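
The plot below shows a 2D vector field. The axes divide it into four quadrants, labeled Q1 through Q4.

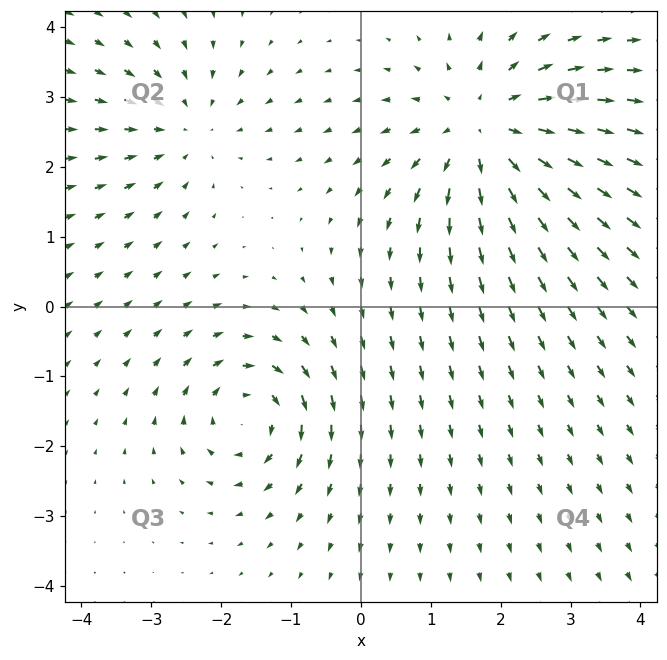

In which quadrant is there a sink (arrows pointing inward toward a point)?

Q2

The sink sits at approximately (-2.5, 2.6), which lies in quadrant Q2. The divergence there is about -3, negative as expected for a sink.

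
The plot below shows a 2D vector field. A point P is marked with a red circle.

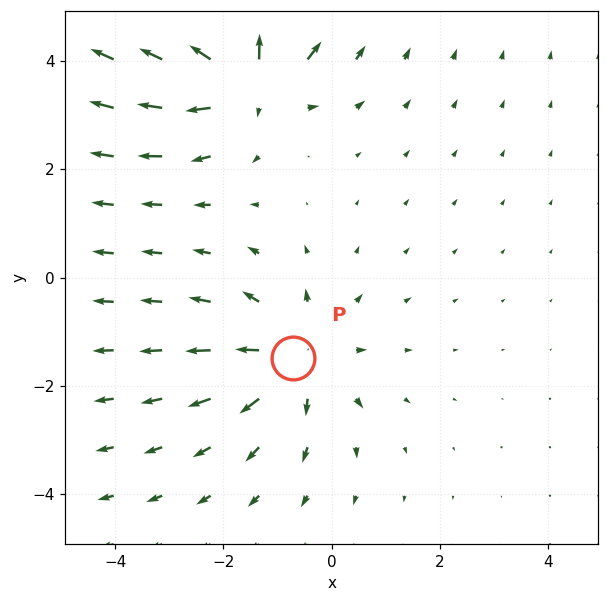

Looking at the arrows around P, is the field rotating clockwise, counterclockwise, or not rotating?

Near P at (-0.7, -1.5) the arrows show no circulation. The curl there is ≈0.

not rotating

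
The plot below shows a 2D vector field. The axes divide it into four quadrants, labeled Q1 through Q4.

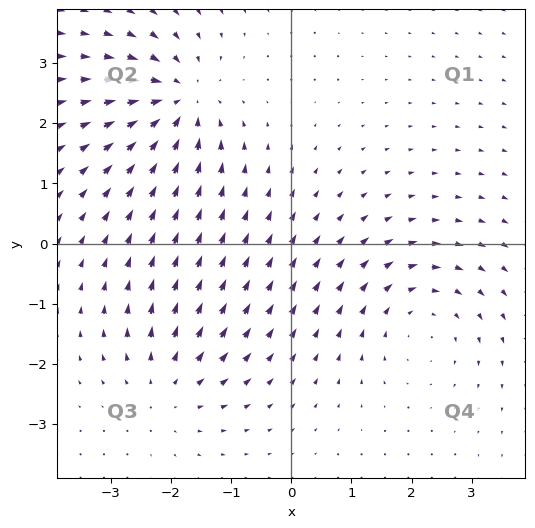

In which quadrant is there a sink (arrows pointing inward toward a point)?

Q2

The sink sits at approximately (-1.9, 2.4), which lies in quadrant Q2. The divergence there is about -5, negative as expected for a sink.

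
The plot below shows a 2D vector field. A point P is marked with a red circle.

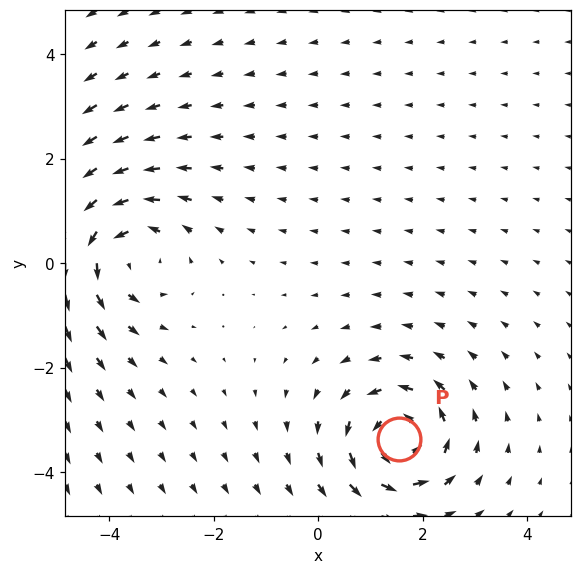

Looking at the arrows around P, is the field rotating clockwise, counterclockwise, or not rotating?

counterclockwise

Near P at (1.5, -3.4) the arrows circulate counterclockwise. The curl (z-component) there is about +3; positive curl means counterclockwise rotation.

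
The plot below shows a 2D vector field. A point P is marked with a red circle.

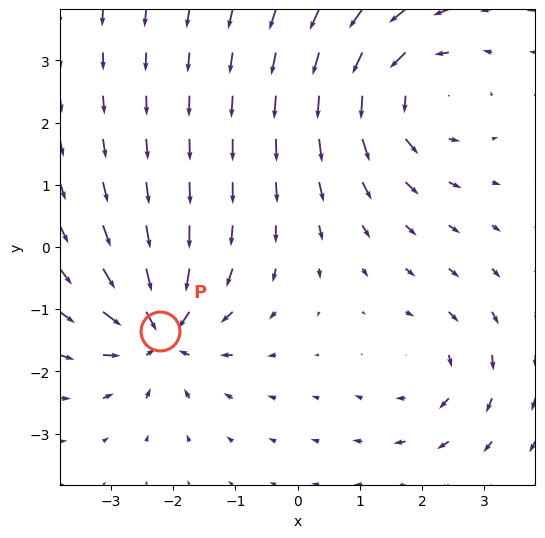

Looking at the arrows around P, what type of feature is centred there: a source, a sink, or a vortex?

sink

At P (-2.2, -1.3) the arrows converge inward. Divergence about -6, curl ≈0 — negative divergence with near-zero curl is a sink.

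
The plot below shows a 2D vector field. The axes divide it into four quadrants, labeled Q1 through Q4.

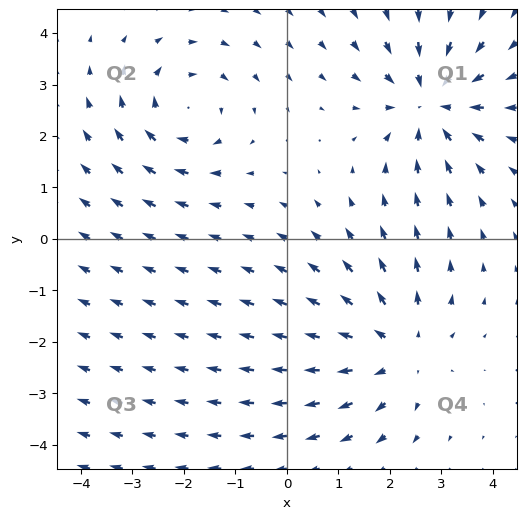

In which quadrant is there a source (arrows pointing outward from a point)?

Q4

The source sits at approximately (2.1, -2.1), which lies in quadrant Q4. The divergence there is about +4, positive as expected for a source.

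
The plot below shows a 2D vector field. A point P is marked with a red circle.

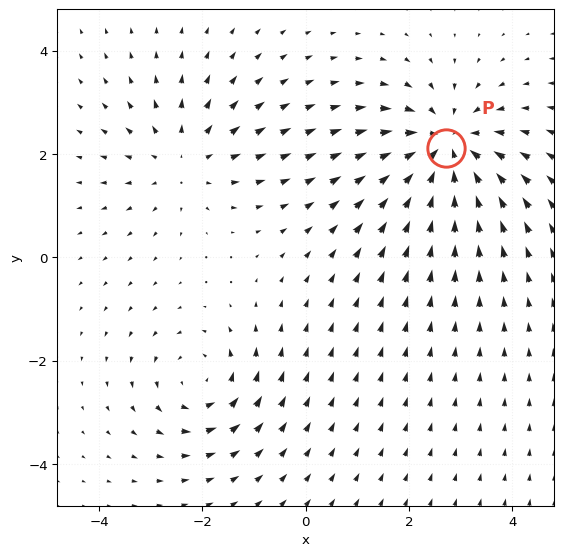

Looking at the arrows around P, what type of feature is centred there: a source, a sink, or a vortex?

At P (2.7, 2.1) the arrows converge inward. Divergence about -5, curl ≈0 — negative divergence with near-zero curl is a sink.

sink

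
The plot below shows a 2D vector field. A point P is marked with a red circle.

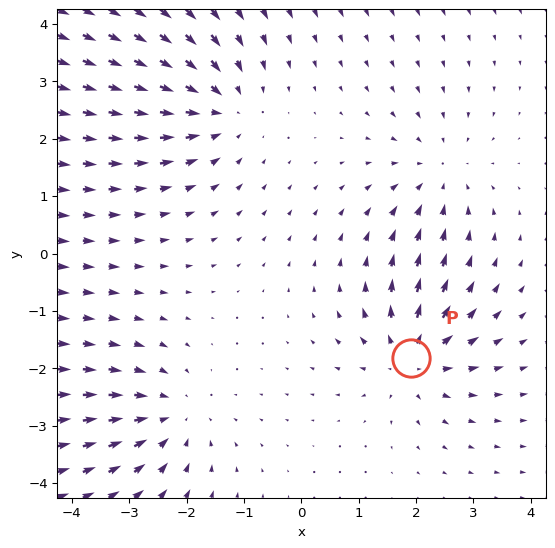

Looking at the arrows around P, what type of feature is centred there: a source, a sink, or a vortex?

source

At P (1.9, -1.8) the arrows spread outward. Divergence about +4, curl ≈0 — positive divergence with near-zero curl is a source.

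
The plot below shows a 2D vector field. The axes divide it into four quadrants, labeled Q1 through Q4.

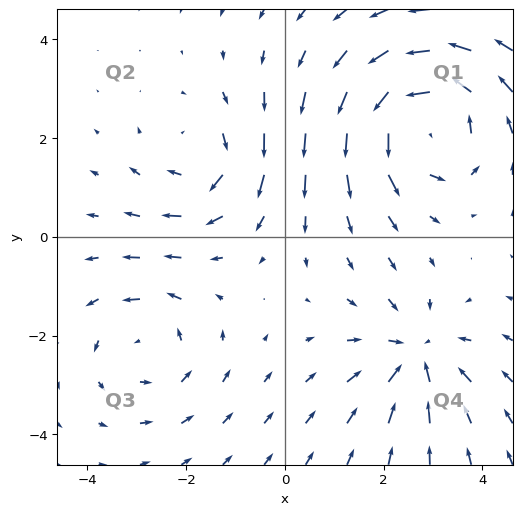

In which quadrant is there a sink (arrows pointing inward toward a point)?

The sink sits at approximately (2.7, -2.4), which lies in quadrant Q4. The divergence there is about -4, negative as expected for a sink.

Q4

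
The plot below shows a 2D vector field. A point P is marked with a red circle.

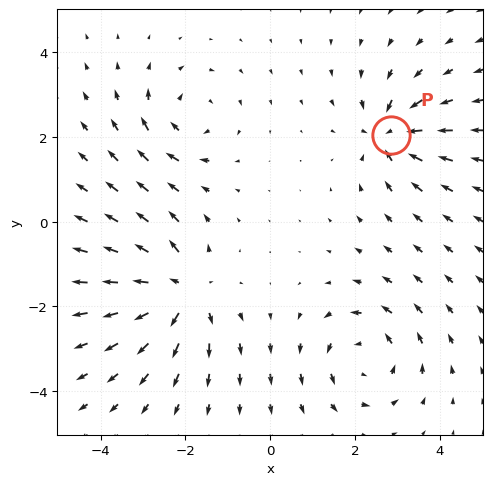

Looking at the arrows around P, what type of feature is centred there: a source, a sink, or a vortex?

sink

At P (2.8, 2.1) the arrows converge inward. Divergence about -5, curl ≈0 — negative divergence with near-zero curl is a sink.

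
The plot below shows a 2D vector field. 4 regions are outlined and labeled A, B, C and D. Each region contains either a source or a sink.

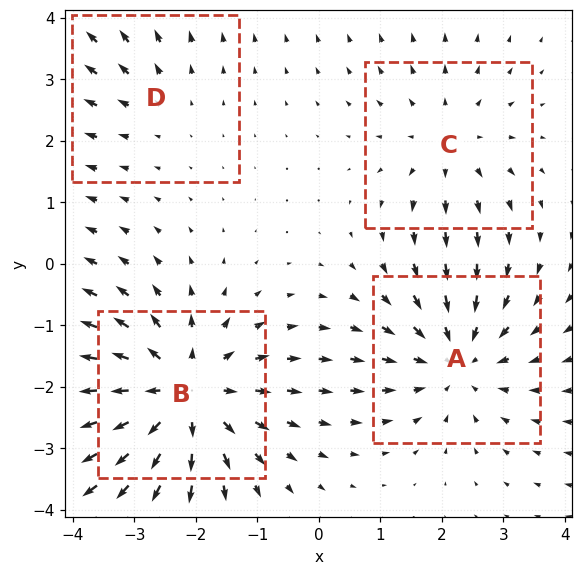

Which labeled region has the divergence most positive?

B

Divergence at each region's feature centre — A: about -4, B: about +6, C: about +3, D: about +2. Region B is most positive.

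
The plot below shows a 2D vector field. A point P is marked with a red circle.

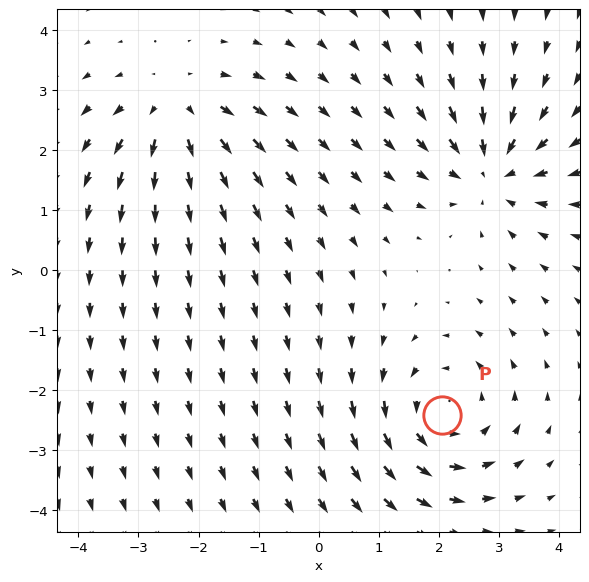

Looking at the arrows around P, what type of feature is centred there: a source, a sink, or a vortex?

vortex

At P (2.0, -2.4) the arrows circulate counterclockwise. Divergence ≈0, curl about +4 — near-zero divergence with nonzero curl is a vortex.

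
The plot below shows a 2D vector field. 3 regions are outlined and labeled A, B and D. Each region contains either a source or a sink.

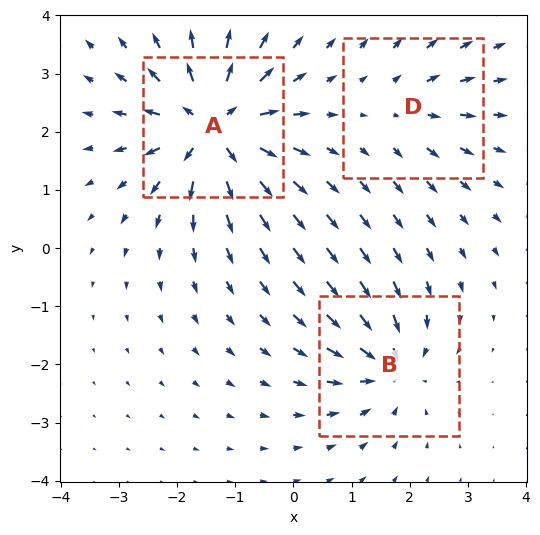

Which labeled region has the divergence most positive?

Divergence at each region's feature centre — A: about +7, B: about -4, D: about +2. Region A is most positive.

A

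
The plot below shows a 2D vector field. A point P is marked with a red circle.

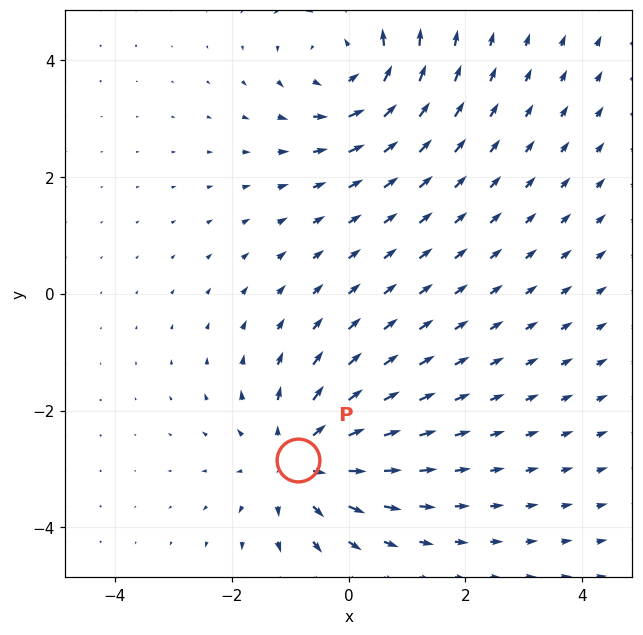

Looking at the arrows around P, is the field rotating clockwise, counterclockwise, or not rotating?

not rotating

Near P at (-0.9, -2.9) the arrows show no circulation. The curl there is ≈0.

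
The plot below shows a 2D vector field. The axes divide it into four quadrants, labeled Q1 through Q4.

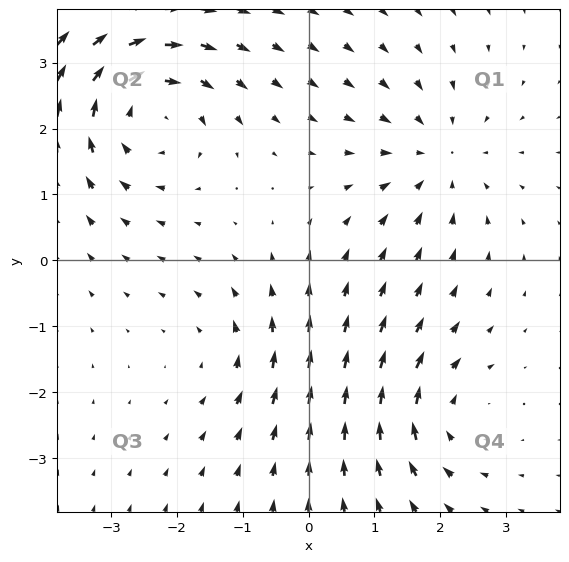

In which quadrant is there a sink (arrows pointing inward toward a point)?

The sink sits at approximately (2.0, 1.5), which lies in quadrant Q1. The divergence there is about -3, negative as expected for a sink.

Q1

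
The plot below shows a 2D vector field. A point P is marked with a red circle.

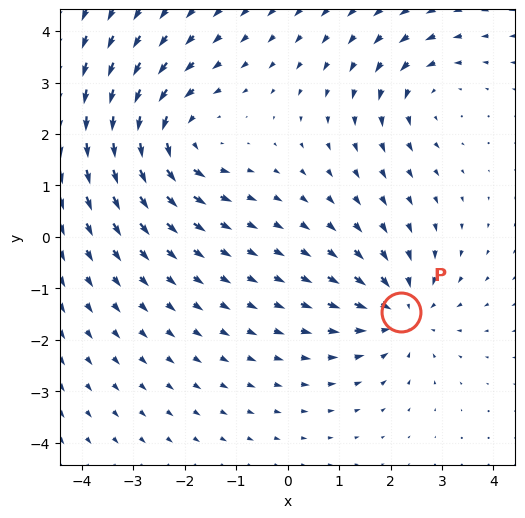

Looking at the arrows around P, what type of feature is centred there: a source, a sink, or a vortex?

sink

At P (2.2, -1.5) the arrows converge inward. Divergence about -3, curl ≈0 — negative divergence with near-zero curl is a sink.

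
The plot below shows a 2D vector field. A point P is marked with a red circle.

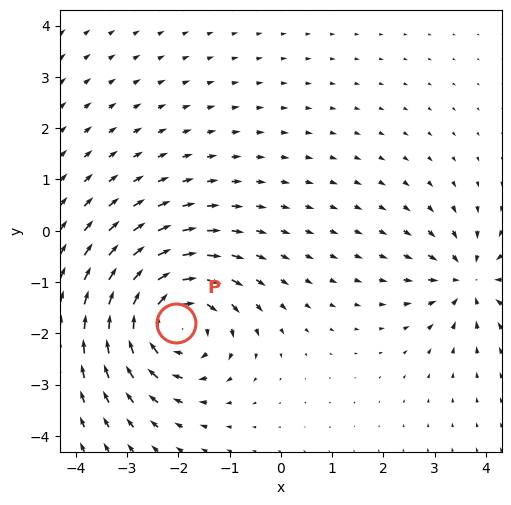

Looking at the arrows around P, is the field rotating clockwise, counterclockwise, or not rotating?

Near P at (-2.0, -1.8) the arrows circulate clockwise. The curl (z-component) there is about -5; negative curl means clockwise rotation.

clockwise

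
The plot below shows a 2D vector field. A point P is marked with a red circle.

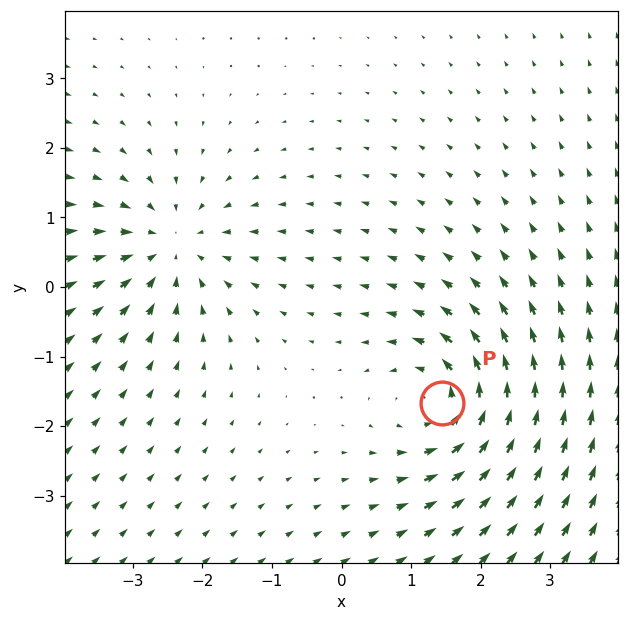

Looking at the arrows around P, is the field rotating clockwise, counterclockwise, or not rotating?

Near P at (1.4, -1.7) the arrows circulate counterclockwise. The curl (z-component) there is about +5; positive curl means counterclockwise rotation.

counterclockwise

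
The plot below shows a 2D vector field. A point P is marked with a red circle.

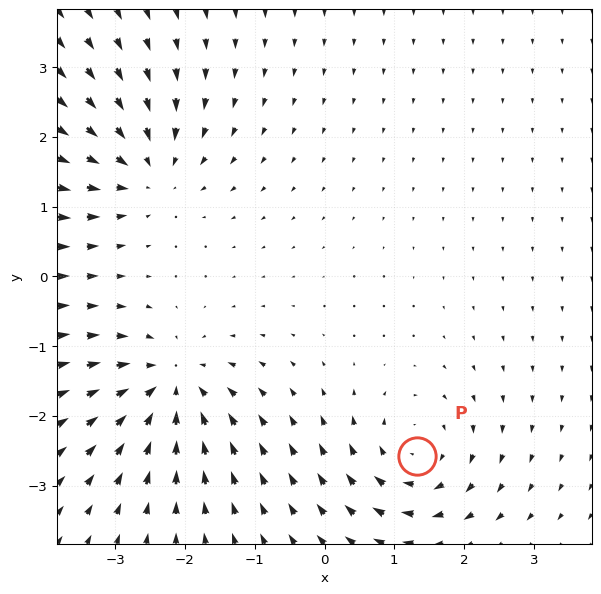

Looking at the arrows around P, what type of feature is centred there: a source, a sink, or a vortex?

At P (1.3, -2.6) the arrows circulate clockwise. Divergence ≈0, curl about -5 — near-zero divergence with nonzero curl is a vortex.

vortex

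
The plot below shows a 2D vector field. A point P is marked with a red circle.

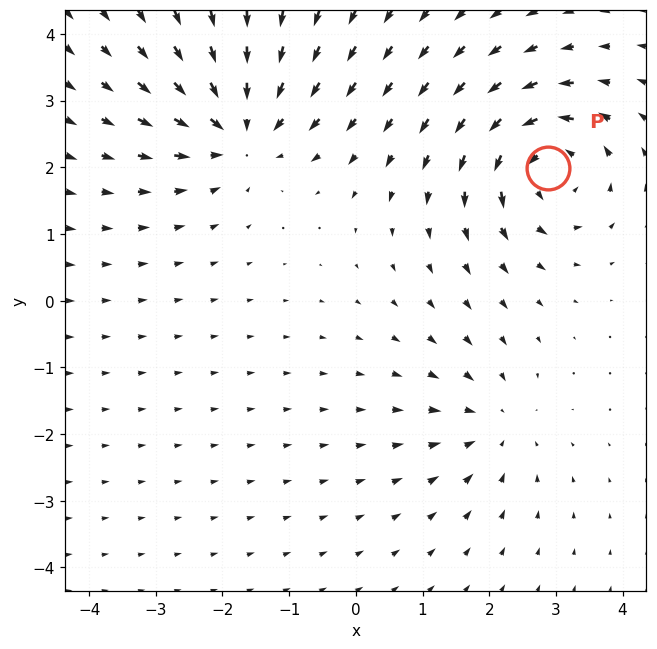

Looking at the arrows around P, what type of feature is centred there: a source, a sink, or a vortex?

vortex

At P (2.9, 2.0) the arrows circulate counterclockwise. Divergence ≈0, curl about +6 — near-zero divergence with nonzero curl is a vortex.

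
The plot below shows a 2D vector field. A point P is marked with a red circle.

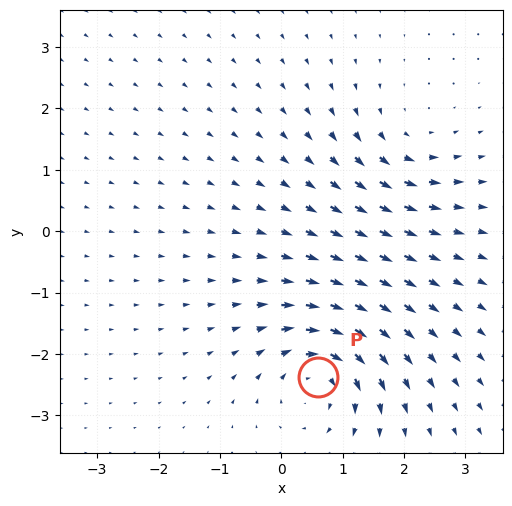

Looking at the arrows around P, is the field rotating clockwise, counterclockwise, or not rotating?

Near P at (0.6, -2.4) the arrows circulate clockwise. The curl (z-component) there is about -5; negative curl means clockwise rotation.

clockwise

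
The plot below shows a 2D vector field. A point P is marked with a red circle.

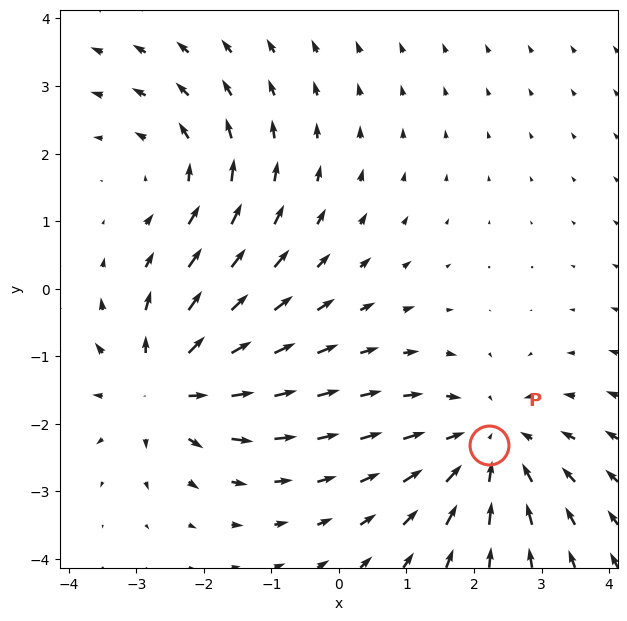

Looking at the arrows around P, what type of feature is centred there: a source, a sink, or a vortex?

At P (2.2, -2.3) the arrows converge inward. Divergence about -4, curl ≈0 — negative divergence with near-zero curl is a sink.

sink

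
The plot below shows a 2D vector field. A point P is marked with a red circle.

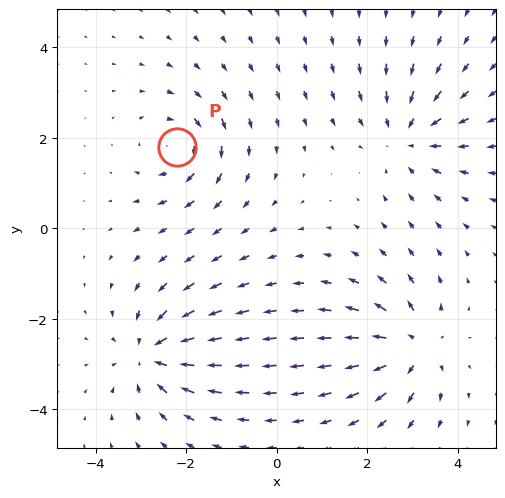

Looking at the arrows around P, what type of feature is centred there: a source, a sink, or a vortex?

vortex

At P (-2.2, 1.8) the arrows circulate clockwise. Divergence ≈0, curl about -3 — near-zero divergence with nonzero curl is a vortex.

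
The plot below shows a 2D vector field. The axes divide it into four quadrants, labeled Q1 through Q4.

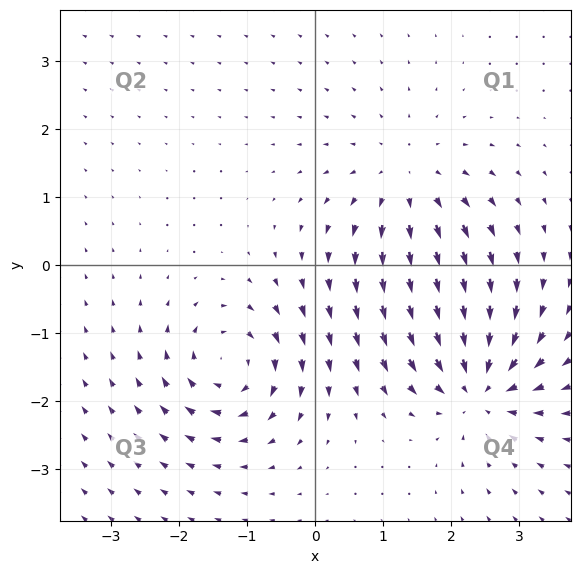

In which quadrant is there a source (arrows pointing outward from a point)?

Q1

The source sits at approximately (1.4, 1.2), which lies in quadrant Q1. The divergence there is about +4, positive as expected for a source.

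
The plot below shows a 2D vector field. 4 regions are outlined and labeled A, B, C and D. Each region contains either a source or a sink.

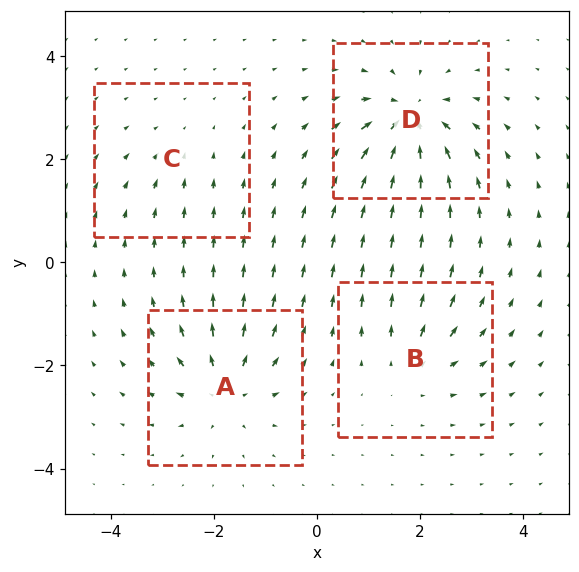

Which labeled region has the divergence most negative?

Divergence at each region's feature centre — A: about +6, B: about +4, C: about -2, D: about -8. Region D is most negative.

D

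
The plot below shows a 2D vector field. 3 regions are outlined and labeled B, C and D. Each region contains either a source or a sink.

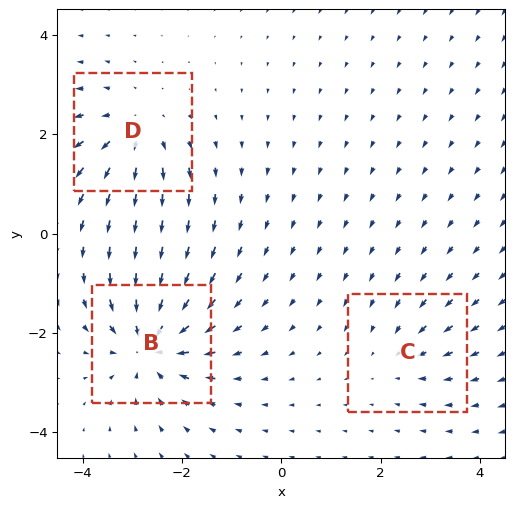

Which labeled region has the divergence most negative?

B

Divergence at each region's feature centre — B: about -6, C: about -2, D: about +4. Region B is most negative.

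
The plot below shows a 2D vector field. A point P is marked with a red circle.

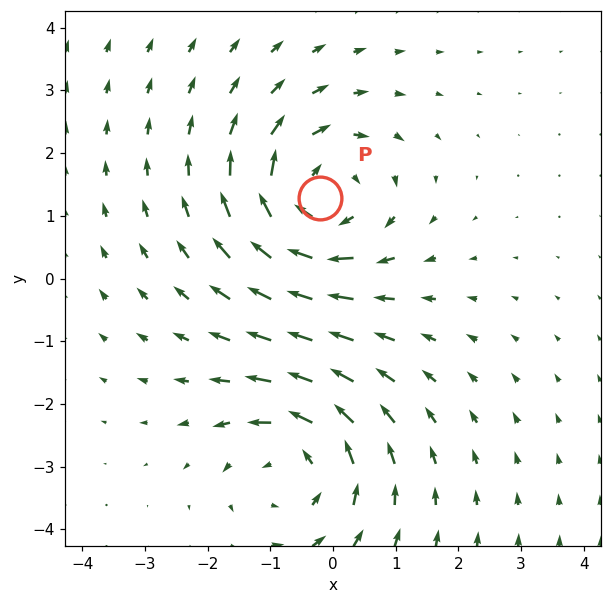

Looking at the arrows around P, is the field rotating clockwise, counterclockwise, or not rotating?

clockwise

Near P at (-0.2, 1.3) the arrows circulate clockwise. The curl (z-component) there is about -4; negative curl means clockwise rotation.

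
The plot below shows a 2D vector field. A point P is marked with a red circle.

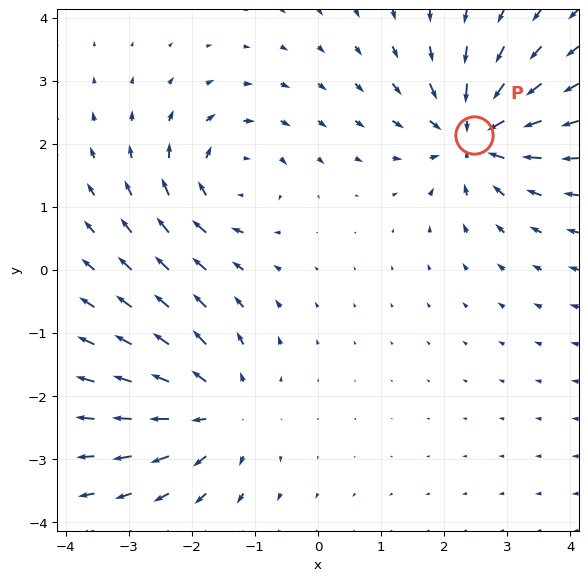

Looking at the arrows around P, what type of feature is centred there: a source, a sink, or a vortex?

At P (2.5, 2.1) the arrows converge inward. Divergence about -5, curl ≈0 — negative divergence with near-zero curl is a sink.

sink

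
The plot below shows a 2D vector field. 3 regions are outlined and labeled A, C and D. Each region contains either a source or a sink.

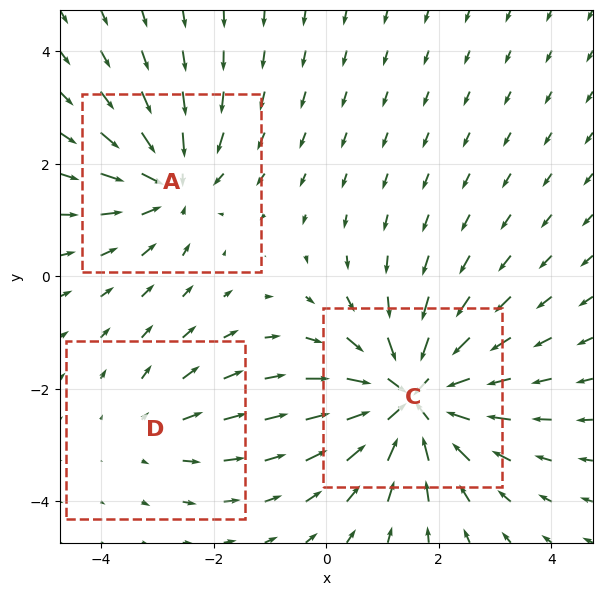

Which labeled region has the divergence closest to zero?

D

Divergence at each region's feature centre — A: about -3, C: about -5, D: about +2. Region D is closest to zero.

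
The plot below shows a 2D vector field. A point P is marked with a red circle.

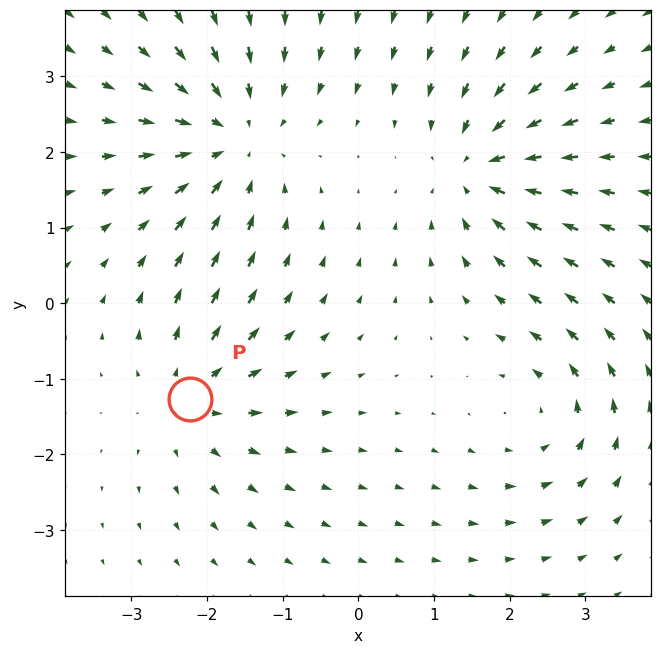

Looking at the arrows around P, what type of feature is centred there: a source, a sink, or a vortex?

source

At P (-2.2, -1.3) the arrows spread outward. Divergence about +4, curl ≈0 — positive divergence with near-zero curl is a source.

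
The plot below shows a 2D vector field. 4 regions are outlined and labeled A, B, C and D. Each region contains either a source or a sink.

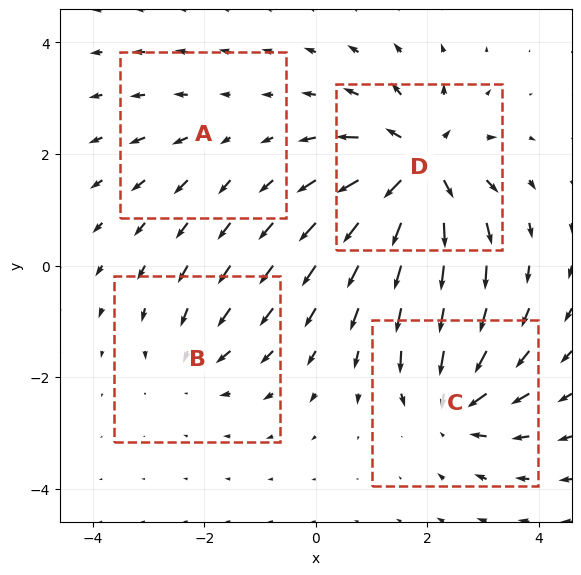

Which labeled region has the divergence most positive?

Divergence at each region's feature centre — A: about +2, B: about -4, C: about -6, D: about +9. Region D is most positive.

D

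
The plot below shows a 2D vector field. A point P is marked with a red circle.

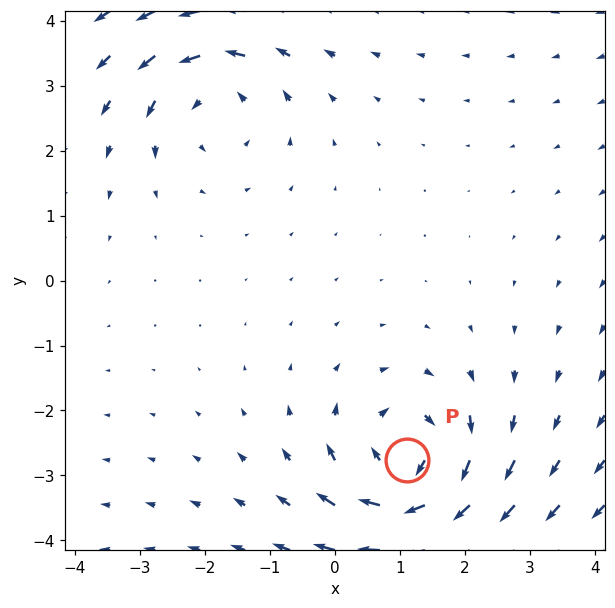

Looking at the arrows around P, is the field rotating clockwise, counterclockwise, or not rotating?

Near P at (1.1, -2.8) the arrows circulate clockwise. The curl (z-component) there is about -4; negative curl means clockwise rotation.

clockwise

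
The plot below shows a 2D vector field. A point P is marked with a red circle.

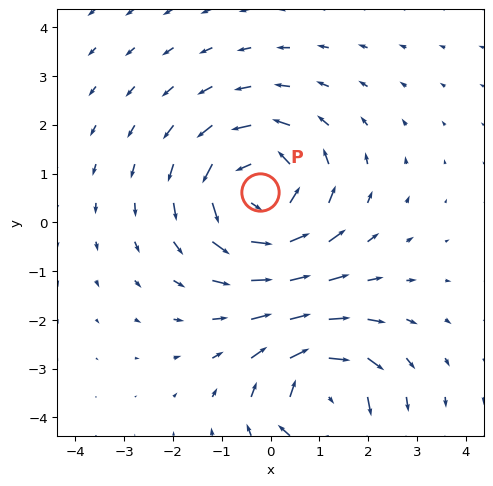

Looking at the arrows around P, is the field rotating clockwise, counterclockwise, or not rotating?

counterclockwise

Near P at (-0.2, 0.6) the arrows circulate counterclockwise. The curl (z-component) there is about +3; positive curl means counterclockwise rotation.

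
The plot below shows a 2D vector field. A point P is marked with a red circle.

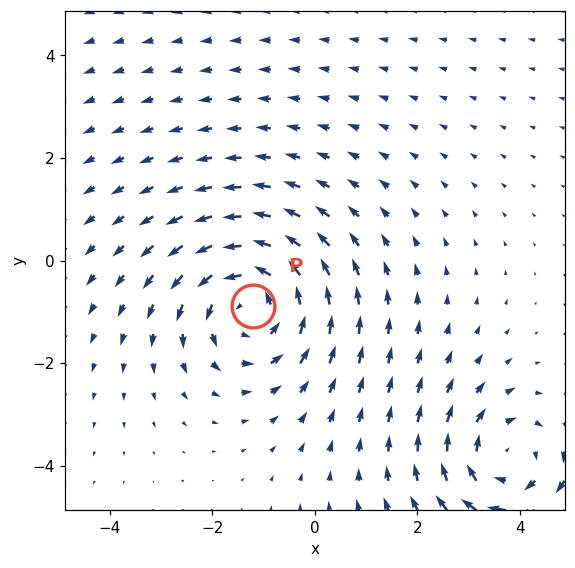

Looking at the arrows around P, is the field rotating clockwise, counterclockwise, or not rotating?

counterclockwise

Near P at (-1.2, -0.9) the arrows circulate counterclockwise. The curl (z-component) there is about +4; positive curl means counterclockwise rotation.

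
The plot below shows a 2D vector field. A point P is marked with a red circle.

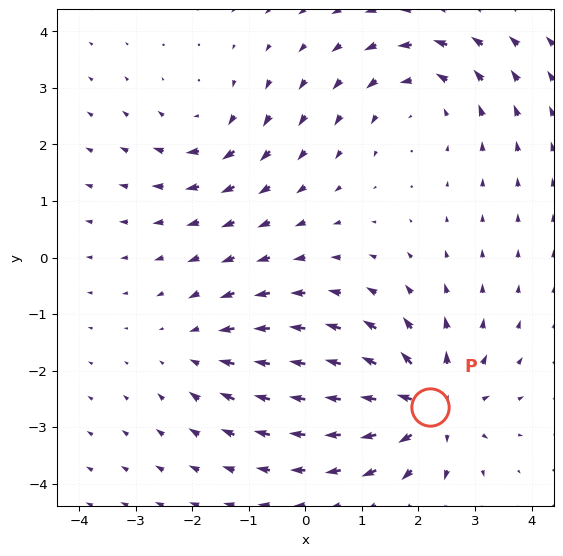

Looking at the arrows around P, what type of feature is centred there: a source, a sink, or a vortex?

At P (2.2, -2.6) the arrows spread outward. Divergence about +5, curl ≈0 — positive divergence with near-zero curl is a source.

source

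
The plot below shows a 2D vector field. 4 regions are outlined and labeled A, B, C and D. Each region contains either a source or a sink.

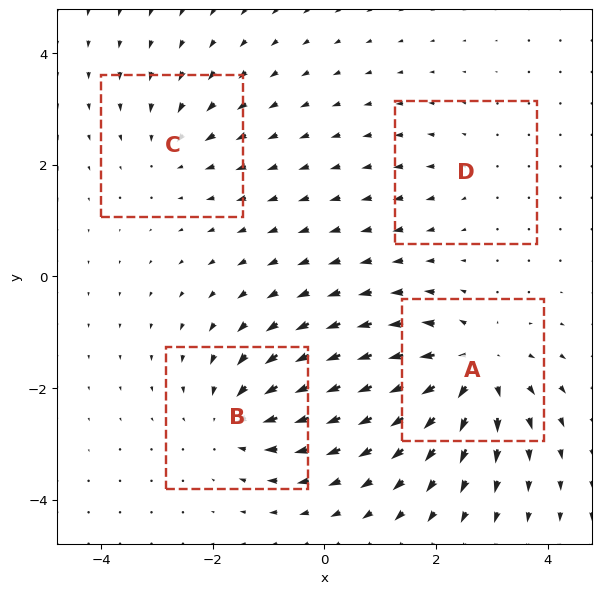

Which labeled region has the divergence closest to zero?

D

Divergence at each region's feature centre — A: about +7, B: about -5, C: about -3, D: about +2. Region D is closest to zero.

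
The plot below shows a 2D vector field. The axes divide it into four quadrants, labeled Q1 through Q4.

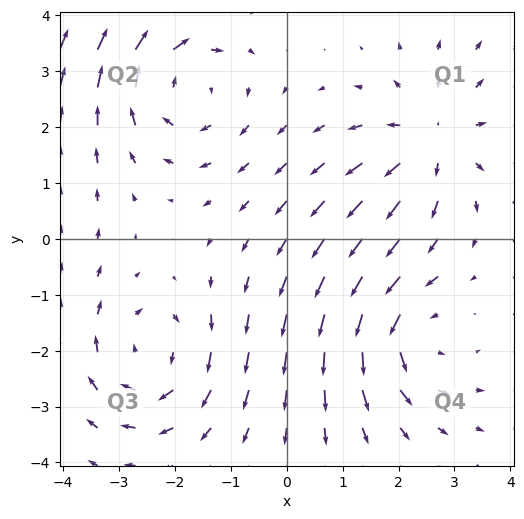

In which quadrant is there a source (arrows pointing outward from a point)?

Q1

The source sits at approximately (2.6, 1.7), which lies in quadrant Q1. The divergence there is about +3, positive as expected for a source.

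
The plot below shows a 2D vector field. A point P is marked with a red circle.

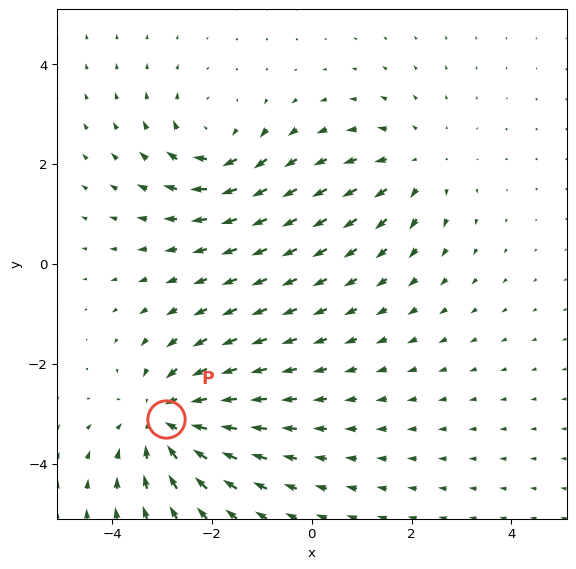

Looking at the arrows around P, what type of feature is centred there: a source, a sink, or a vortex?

At P (-2.9, -3.1) the arrows converge inward. Divergence about -4, curl ≈0 — negative divergence with near-zero curl is a sink.

sink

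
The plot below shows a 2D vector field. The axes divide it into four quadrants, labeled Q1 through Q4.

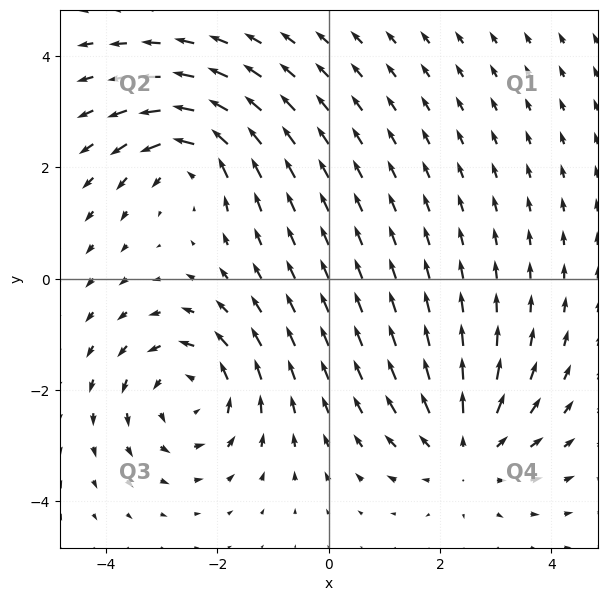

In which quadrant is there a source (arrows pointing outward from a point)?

Q4

The source sits at approximately (2.4, -3.1), which lies in quadrant Q4. The divergence there is about +3, positive as expected for a source.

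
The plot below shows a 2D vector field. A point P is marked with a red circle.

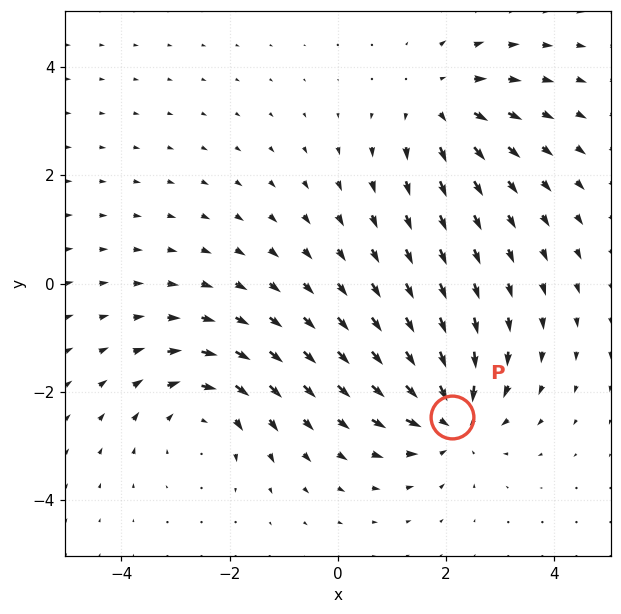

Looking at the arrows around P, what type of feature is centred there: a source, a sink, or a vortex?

At P (2.1, -2.5) the arrows converge inward. Divergence about -4, curl ≈0 — negative divergence with near-zero curl is a sink.

sink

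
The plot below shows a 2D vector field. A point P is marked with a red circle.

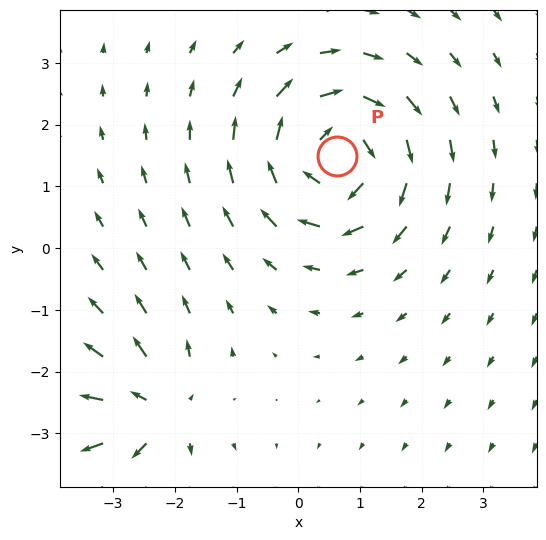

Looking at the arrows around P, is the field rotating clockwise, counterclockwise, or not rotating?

clockwise

Near P at (0.6, 1.5) the arrows circulate clockwise. The curl (z-component) there is about -5; negative curl means clockwise rotation.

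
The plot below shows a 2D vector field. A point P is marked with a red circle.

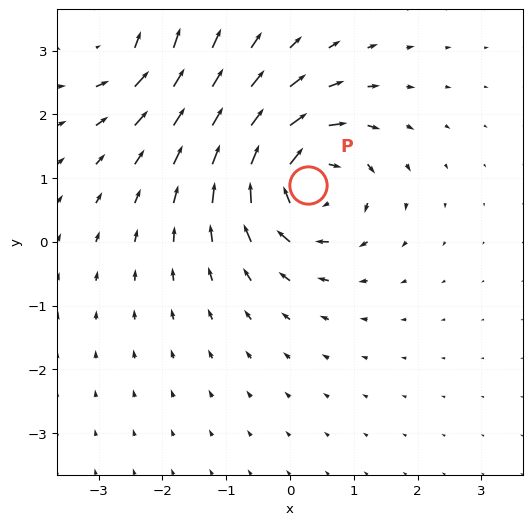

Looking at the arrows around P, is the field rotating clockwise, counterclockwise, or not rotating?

clockwise

Near P at (0.3, 0.9) the arrows circulate clockwise. The curl (z-component) there is about -6; negative curl means clockwise rotation.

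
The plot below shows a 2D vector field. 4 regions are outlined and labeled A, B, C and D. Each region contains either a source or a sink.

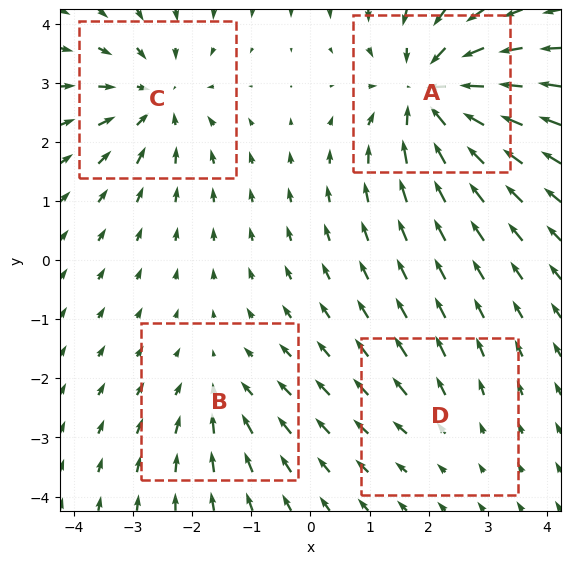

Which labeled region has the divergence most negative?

Divergence at each region's feature centre — A: about -7, B: about -3, C: about -5, D: about +2. Region A is most negative.

A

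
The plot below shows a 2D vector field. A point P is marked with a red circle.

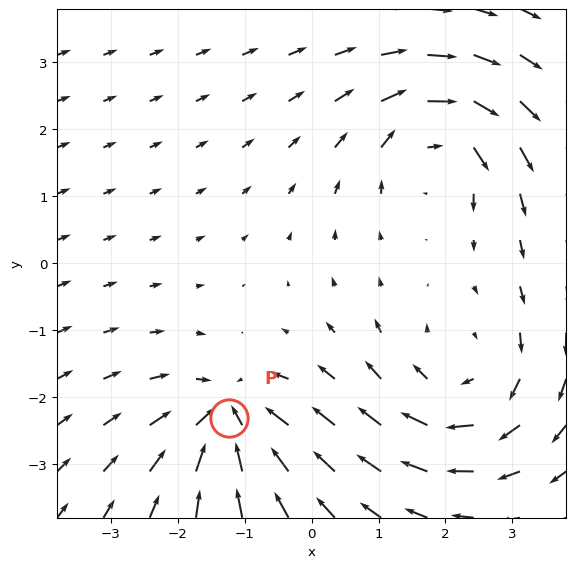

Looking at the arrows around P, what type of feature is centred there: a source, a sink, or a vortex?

At P (-1.2, -2.3) the arrows converge inward. Divergence about -5, curl ≈0 — negative divergence with near-zero curl is a sink.

sink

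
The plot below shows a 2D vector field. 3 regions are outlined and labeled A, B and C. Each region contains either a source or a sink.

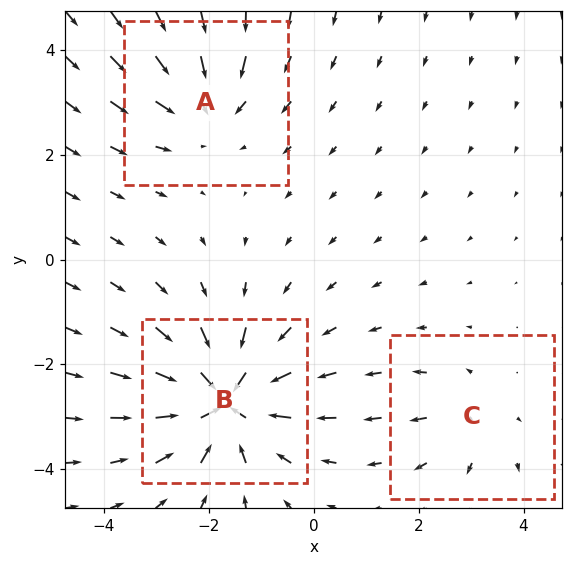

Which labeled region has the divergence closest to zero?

C

Divergence at each region's feature centre — A: about -3, B: about -6, C: about +2. Region C is closest to zero.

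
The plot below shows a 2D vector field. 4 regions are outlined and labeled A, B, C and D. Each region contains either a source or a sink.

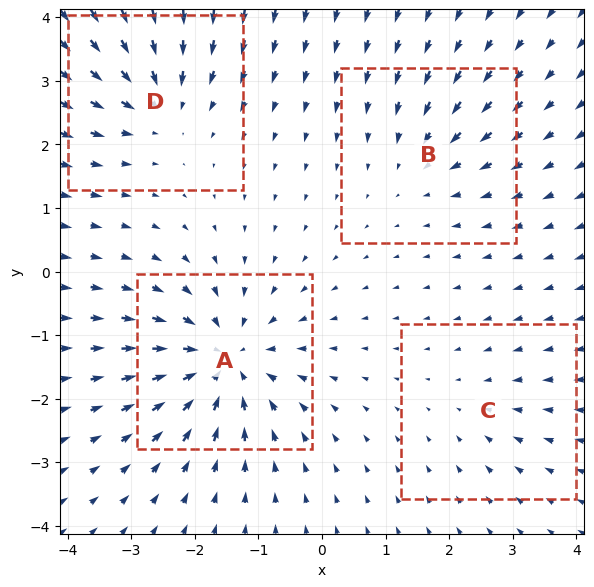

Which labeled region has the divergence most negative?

Divergence at each region's feature centre — A: about -7, B: about -3, C: about -2, D: about -5. Region A is most negative.

A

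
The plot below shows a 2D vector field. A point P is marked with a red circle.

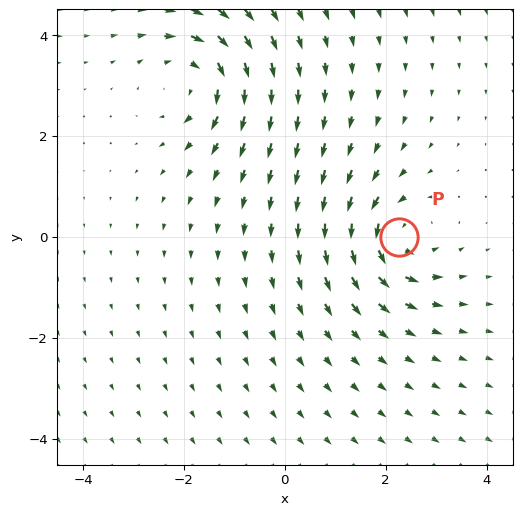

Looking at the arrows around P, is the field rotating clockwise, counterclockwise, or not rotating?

Near P at (2.3, 0.0) the arrows circulate counterclockwise. The curl (z-component) there is about +5; positive curl means counterclockwise rotation.

counterclockwise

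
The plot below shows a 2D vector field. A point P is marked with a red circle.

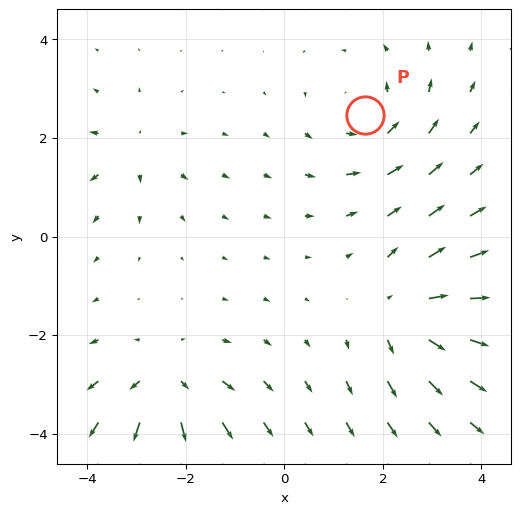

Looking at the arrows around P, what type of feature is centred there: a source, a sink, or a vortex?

At P (1.6, 2.5) the arrows circulate counterclockwise. Divergence ≈0, curl about +4 — near-zero divergence with nonzero curl is a vortex.

vortex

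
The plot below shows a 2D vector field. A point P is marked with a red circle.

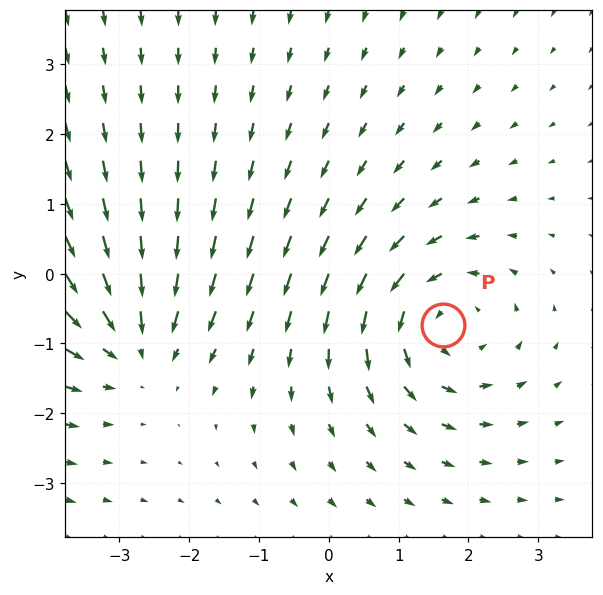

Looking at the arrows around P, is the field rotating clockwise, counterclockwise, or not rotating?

counterclockwise

Near P at (1.6, -0.7) the arrows circulate counterclockwise. The curl (z-component) there is about +3; positive curl means counterclockwise rotation.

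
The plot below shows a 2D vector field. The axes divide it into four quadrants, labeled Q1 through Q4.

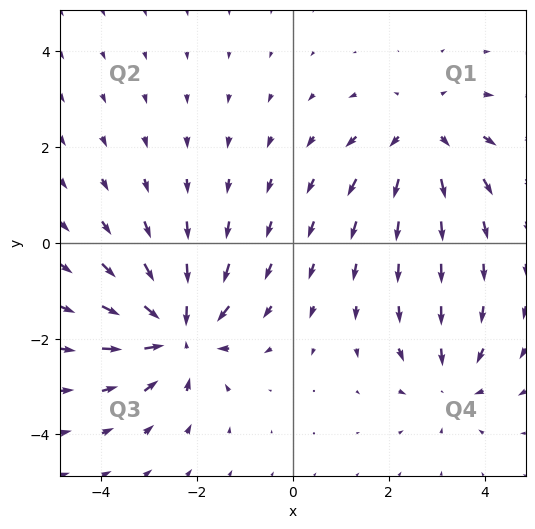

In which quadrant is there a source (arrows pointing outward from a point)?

The source sits at approximately (2.7, 2.2), which lies in quadrant Q1. The divergence there is about +3, positive as expected for a source.

Q1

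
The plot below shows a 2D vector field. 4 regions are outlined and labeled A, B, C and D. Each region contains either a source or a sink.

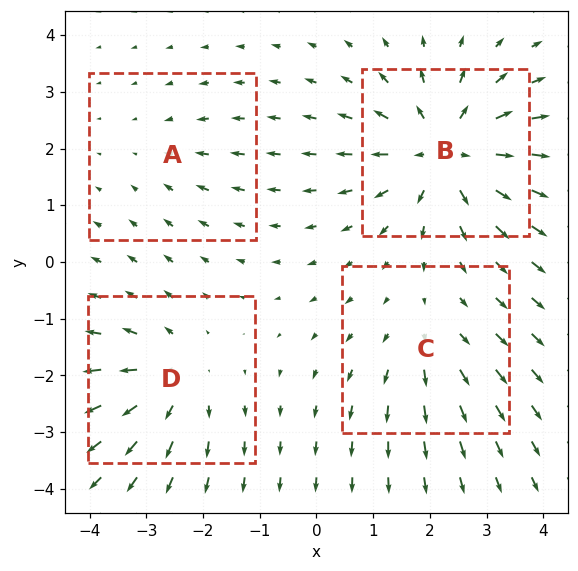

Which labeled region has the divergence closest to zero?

Divergence at each region's feature centre — A: about -2, B: about +7, C: about +3, D: about +4. Region A is closest to zero.

A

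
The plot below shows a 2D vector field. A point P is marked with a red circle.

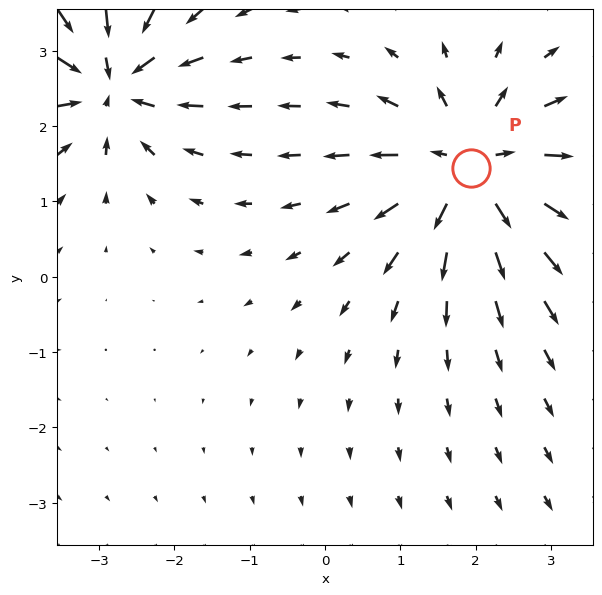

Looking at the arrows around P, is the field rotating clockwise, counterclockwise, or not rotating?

Near P at (1.9, 1.4) the arrows show no circulation. The curl there is ≈0.

not rotating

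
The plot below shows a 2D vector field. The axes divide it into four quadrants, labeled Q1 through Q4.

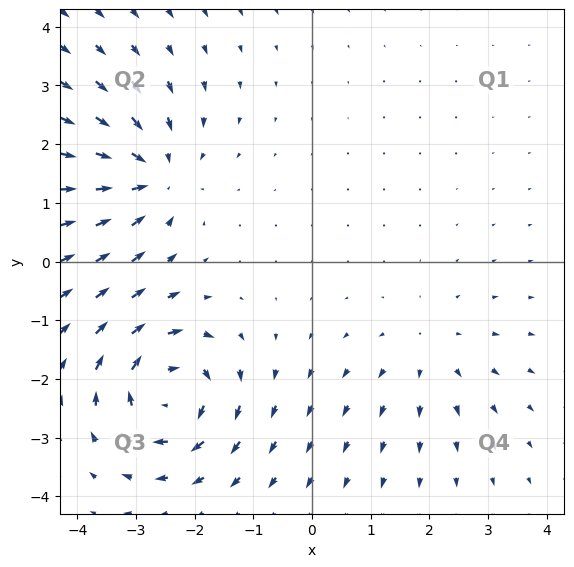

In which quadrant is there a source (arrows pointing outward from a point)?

The source sits at approximately (2.0, -1.5), which lies in quadrant Q4. The divergence there is about +2, positive as expected for a source.

Q4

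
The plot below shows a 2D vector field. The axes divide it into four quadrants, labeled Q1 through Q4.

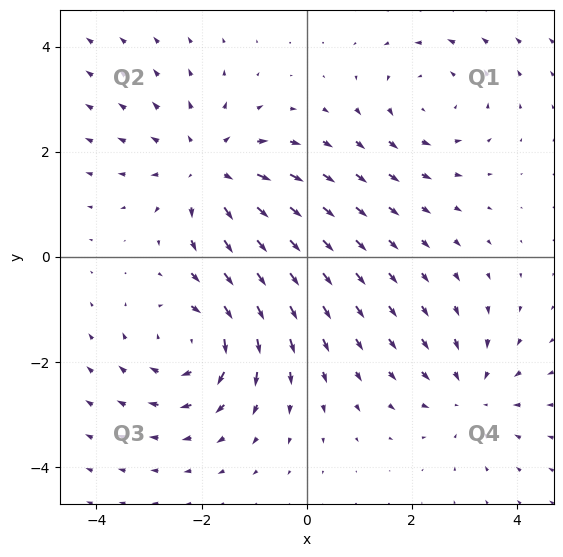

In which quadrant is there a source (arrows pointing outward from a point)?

The source sits at approximately (-1.8, 1.6), which lies in quadrant Q2. The divergence there is about +4, positive as expected for a source.

Q2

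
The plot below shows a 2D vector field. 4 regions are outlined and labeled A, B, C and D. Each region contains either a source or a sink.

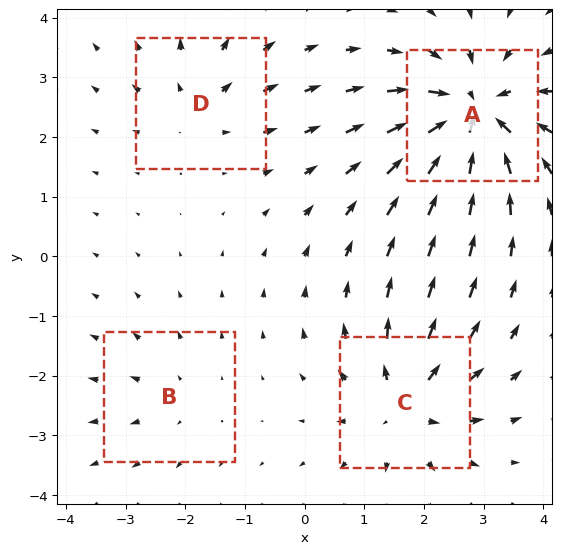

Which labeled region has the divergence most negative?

A

Divergence at each region's feature centre — A: about -8, B: about +2, C: about +5, D: about +3. Region A is most negative.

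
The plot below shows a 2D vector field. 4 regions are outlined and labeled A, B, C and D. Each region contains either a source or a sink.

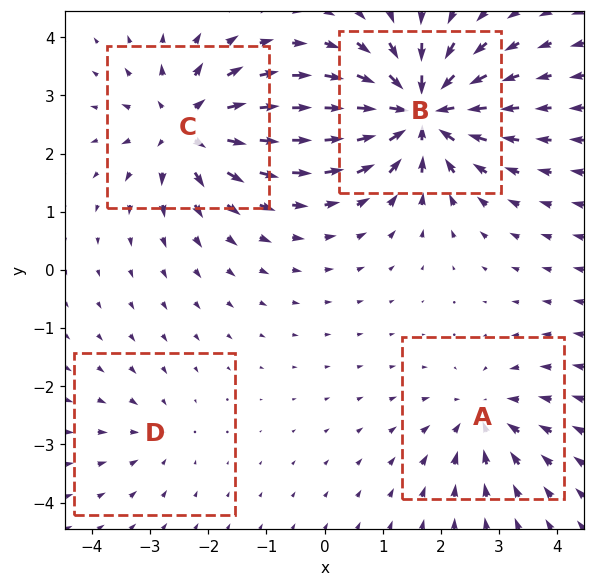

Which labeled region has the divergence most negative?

B

Divergence at each region's feature centre — A: about -4, B: about -8, C: about +6, D: about -2. Region B is most negative.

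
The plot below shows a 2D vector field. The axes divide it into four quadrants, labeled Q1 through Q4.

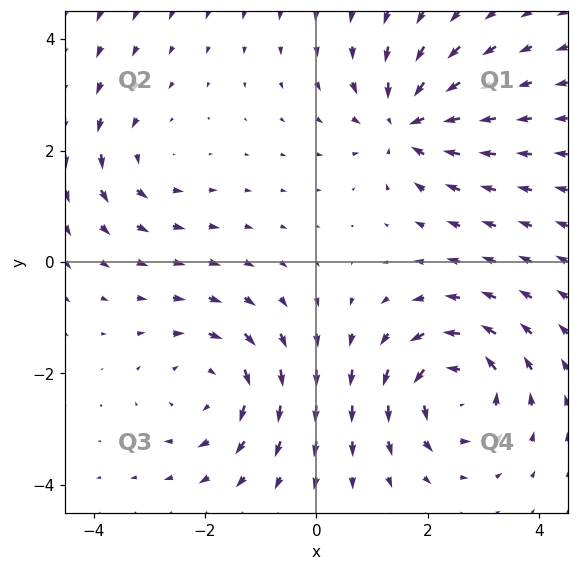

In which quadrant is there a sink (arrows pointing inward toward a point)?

The sink sits at approximately (1.6, 2.5), which lies in quadrant Q1. The divergence there is about -5, negative as expected for a sink.

Q1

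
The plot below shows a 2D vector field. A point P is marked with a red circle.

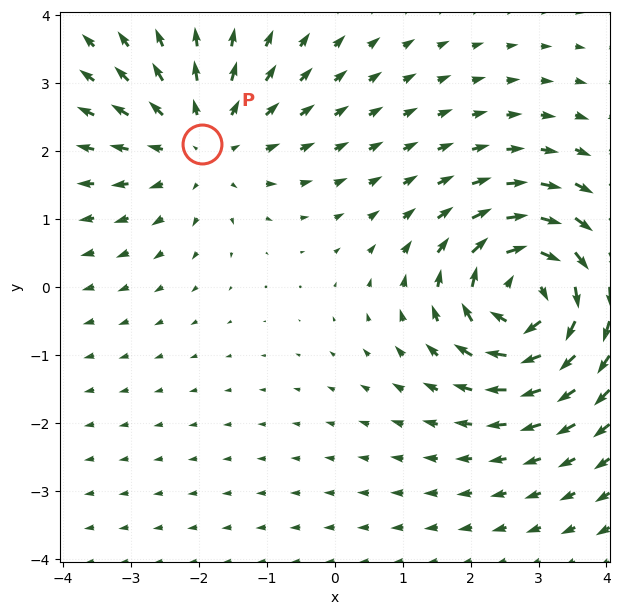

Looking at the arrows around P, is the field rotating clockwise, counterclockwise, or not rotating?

not rotating

Near P at (-1.9, 2.1) the arrows show no circulation. The curl there is ≈0.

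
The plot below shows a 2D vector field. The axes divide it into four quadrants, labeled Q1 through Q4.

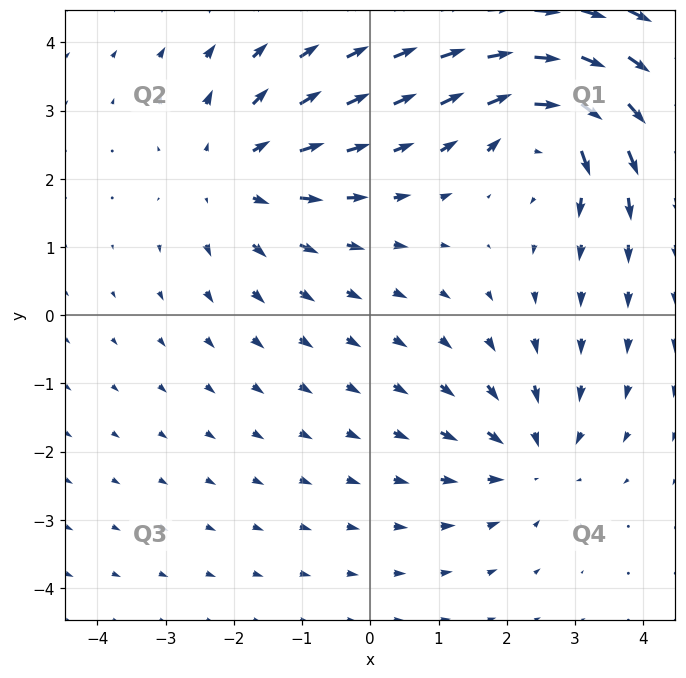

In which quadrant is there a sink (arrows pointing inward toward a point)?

Q4

The sink sits at approximately (2.4, -2.1), which lies in quadrant Q4. The divergence there is about -4, negative as expected for a sink.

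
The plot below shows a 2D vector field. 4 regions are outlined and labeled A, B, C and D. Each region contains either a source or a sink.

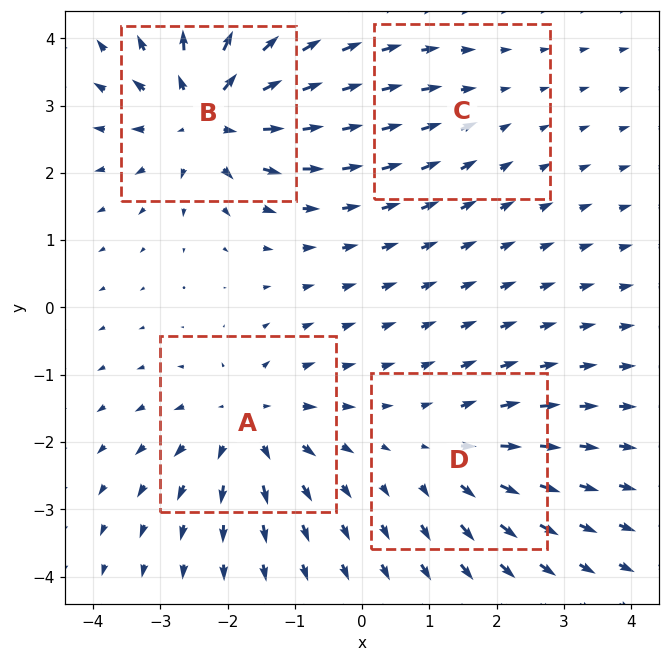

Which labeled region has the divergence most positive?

Divergence at each region's feature centre — A: about +5, B: about +7, C: about -2, D: about +4. Region B is most positive.

B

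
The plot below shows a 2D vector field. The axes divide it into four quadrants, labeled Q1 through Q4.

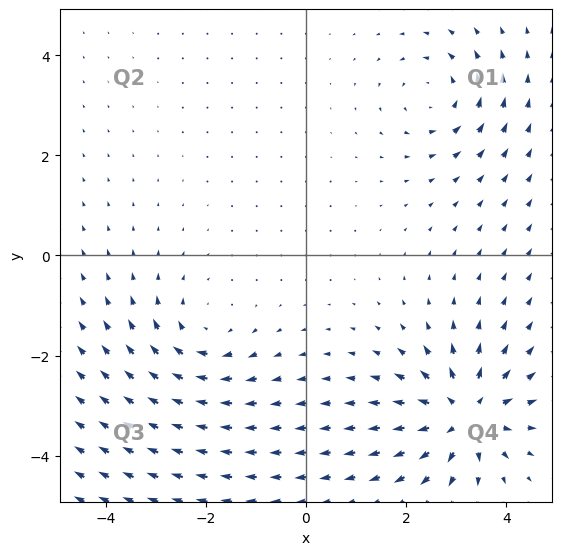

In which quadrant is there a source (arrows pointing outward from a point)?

The source sits at approximately (3.2, -3.2), which lies in quadrant Q4. The divergence there is about +5, positive as expected for a source.

Q4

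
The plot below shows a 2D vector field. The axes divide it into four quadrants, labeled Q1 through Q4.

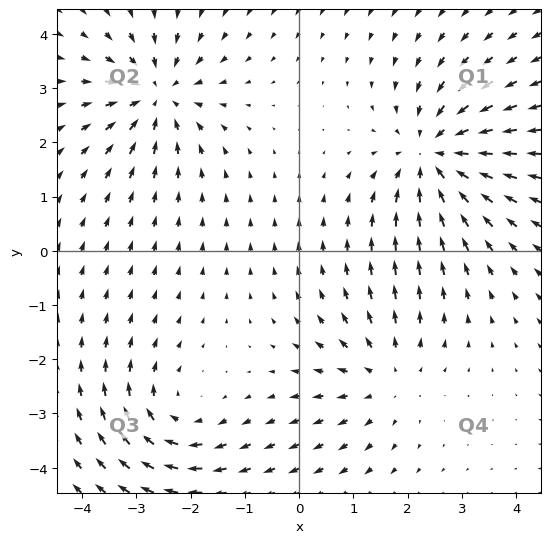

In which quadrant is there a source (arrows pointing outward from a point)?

Q4

The source sits at approximately (1.6, -2.3), which lies in quadrant Q4. The divergence there is about +3, positive as expected for a source.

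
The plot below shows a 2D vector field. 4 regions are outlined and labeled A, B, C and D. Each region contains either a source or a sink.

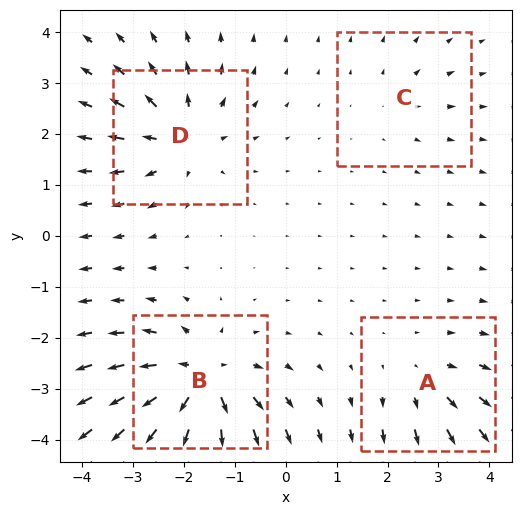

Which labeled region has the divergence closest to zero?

Divergence at each region's feature centre — A: about +4, B: about +8, C: about +2, D: about +6. Region C is closest to zero.

C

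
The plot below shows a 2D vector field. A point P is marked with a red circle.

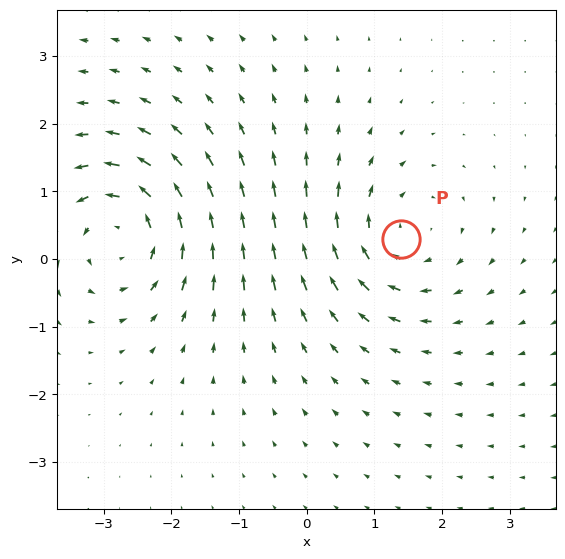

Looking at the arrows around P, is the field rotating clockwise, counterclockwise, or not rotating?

clockwise

Near P at (1.4, 0.3) the arrows circulate clockwise. The curl (z-component) there is about -3; negative curl means clockwise rotation.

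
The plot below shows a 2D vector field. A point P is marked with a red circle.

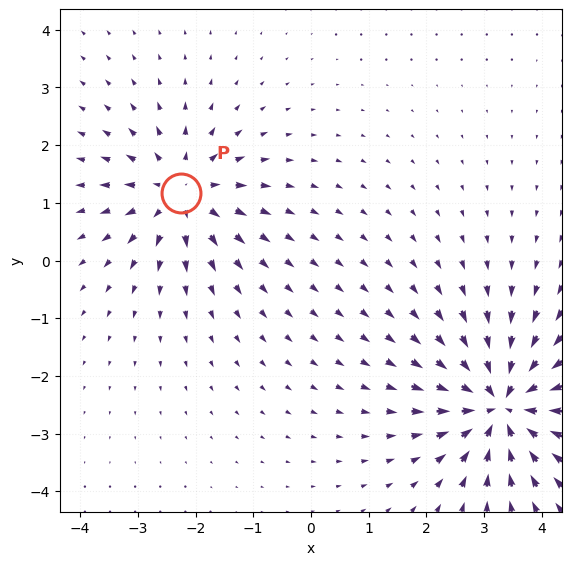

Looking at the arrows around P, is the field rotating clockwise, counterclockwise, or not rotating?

not rotating

Near P at (-2.3, 1.2) the arrows show no circulation. The curl there is ≈0.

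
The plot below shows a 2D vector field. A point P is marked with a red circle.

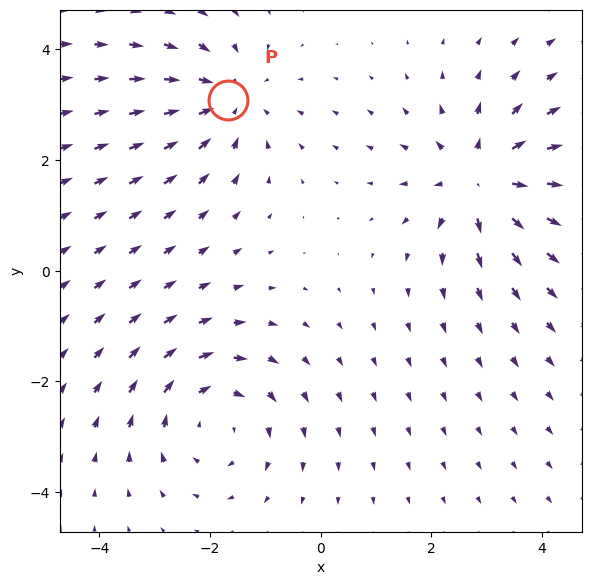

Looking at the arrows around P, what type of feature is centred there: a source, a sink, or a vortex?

At P (-1.7, 3.1) the arrows converge inward. Divergence about -4, curl ≈0 — negative divergence with near-zero curl is a sink.

sink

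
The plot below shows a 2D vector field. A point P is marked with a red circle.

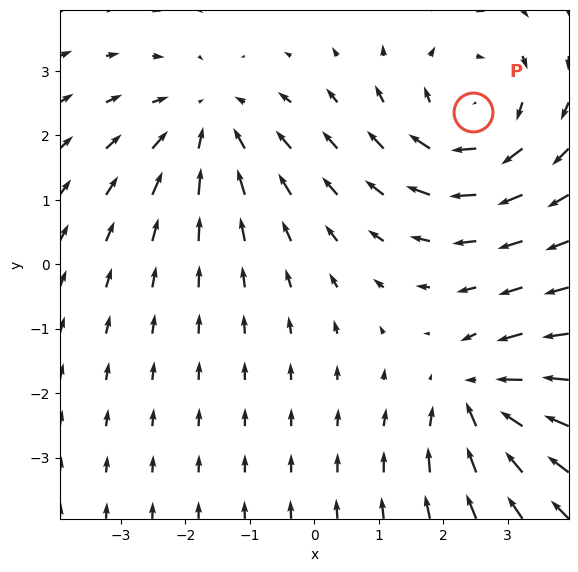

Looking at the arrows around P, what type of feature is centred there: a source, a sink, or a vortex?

At P (2.5, 2.4) the arrows circulate clockwise. Divergence ≈0, curl about -4 — near-zero divergence with nonzero curl is a vortex.

vortex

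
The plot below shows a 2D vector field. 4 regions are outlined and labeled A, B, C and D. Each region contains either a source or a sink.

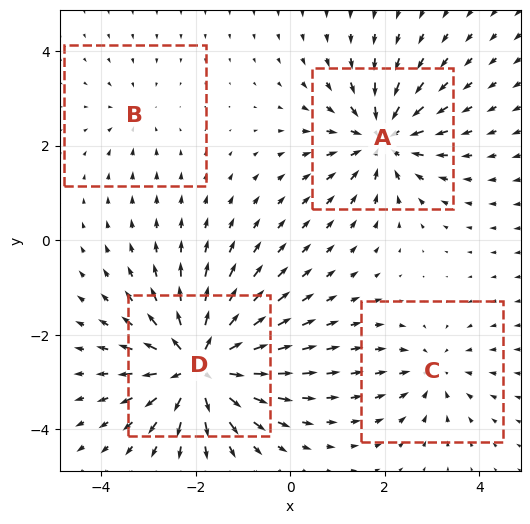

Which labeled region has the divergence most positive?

Divergence at each region's feature centre — A: about -6, B: about -2, C: about -4, D: about +9. Region D is most positive.

D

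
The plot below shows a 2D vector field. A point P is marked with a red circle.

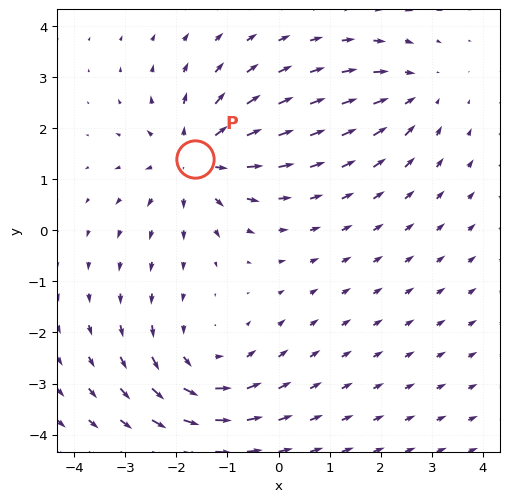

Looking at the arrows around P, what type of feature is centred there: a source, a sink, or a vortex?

source

At P (-1.6, 1.4) the arrows spread outward. Divergence about +4, curl ≈0 — positive divergence with near-zero curl is a source.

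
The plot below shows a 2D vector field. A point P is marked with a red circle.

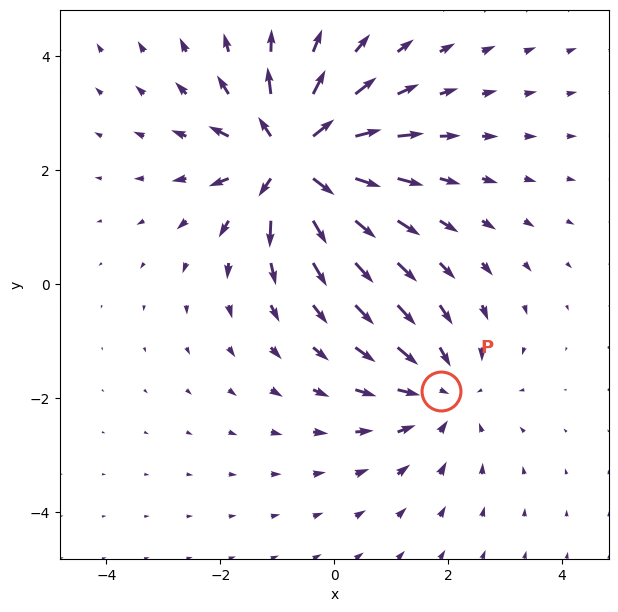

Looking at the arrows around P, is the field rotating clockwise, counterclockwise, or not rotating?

not rotating

Near P at (1.9, -1.9) the arrows show no circulation. The curl there is ≈0.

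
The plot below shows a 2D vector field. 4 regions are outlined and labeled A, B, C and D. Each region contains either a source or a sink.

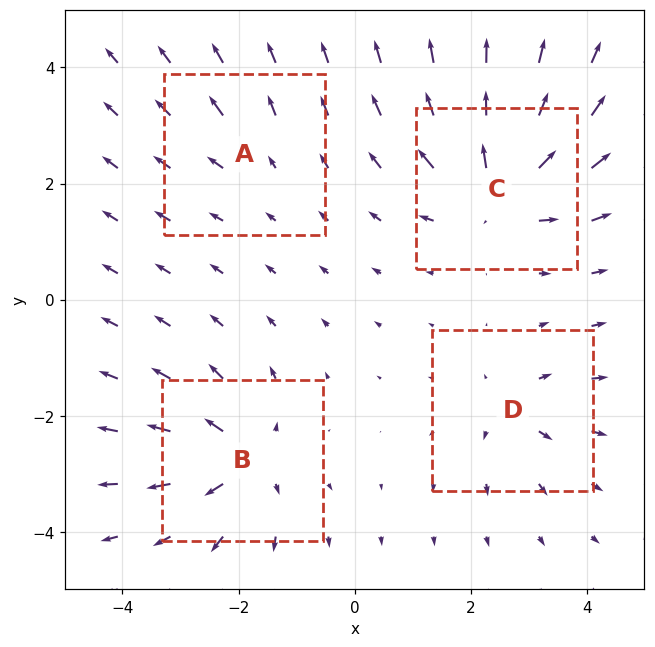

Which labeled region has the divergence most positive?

Divergence at each region's feature centre — A: about +2, B: about +6, C: about +8, D: about +4. Region C is most positive.

C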